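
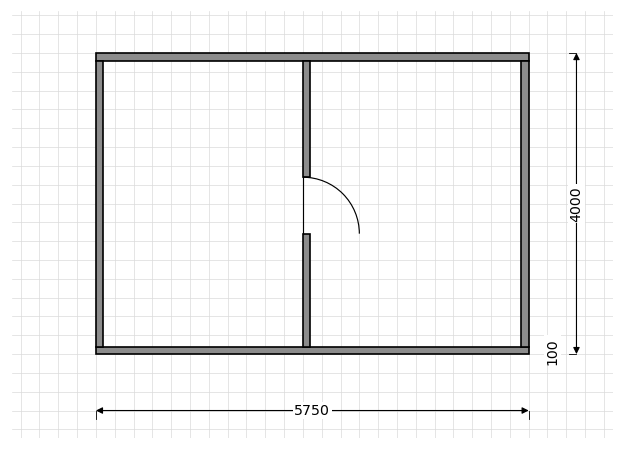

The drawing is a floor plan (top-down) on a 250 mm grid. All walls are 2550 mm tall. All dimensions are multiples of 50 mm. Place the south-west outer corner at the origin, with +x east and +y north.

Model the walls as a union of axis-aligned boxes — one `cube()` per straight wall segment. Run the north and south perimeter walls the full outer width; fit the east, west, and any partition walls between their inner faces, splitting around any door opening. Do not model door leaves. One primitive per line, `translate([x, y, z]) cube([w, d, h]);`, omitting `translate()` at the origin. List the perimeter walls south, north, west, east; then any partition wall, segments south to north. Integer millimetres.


cube([5750, 100, 2550]);
translate([0, 3900, 0]) cube([5750, 100, 2550]);
translate([0, 100, 0]) cube([100, 3800, 2550]);
translate([5650, 100, 0]) cube([100, 3800, 2550]);
translate([2750, 100, 0]) cube([100, 1500, 2550]);
translate([2750, 2350, 0]) cube([100, 1550, 2550]);


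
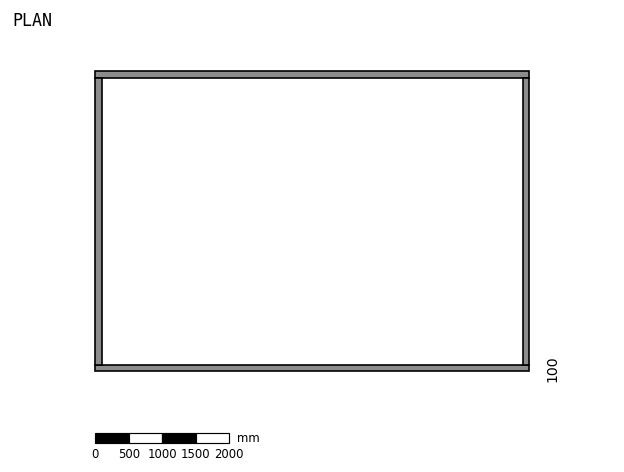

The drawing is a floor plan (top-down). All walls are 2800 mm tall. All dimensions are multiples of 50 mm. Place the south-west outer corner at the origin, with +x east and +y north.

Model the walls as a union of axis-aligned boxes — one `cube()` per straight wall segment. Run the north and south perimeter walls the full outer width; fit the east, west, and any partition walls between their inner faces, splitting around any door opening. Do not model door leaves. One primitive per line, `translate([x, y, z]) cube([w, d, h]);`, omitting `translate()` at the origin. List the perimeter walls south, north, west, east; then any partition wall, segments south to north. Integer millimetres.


cube([6500, 100, 2800]);
translate([0, 4400, 0]) cube([6500, 100, 2800]);
translate([0, 100, 0]) cube([100, 4300, 2800]);
translate([6400, 100, 0]) cube([100, 4300, 2800]);


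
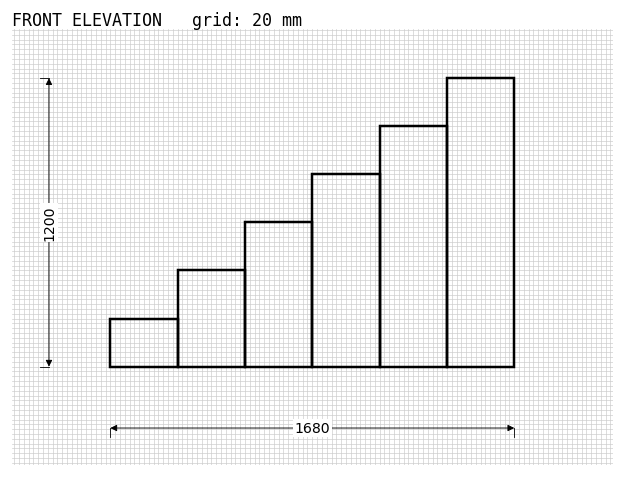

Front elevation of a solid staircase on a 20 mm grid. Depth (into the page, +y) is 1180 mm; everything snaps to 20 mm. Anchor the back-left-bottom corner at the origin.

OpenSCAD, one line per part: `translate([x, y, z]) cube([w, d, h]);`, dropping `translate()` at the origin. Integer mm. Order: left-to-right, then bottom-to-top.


cube([280, 1180, 200]);
translate([280, 0, 0]) cube([280, 1180, 400]);
translate([560, 0, 0]) cube([280, 1180, 600]);
translate([840, 0, 0]) cube([280, 1180, 800]);
translate([1120, 0, 0]) cube([280, 1180, 1000]);
translate([1400, 0, 0]) cube([280, 1180, 1200]);


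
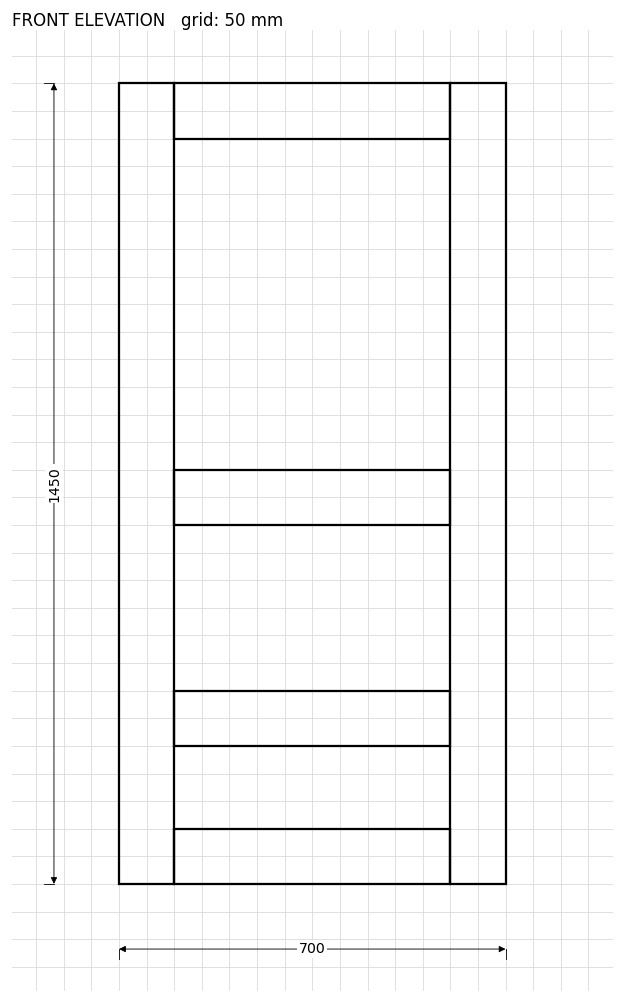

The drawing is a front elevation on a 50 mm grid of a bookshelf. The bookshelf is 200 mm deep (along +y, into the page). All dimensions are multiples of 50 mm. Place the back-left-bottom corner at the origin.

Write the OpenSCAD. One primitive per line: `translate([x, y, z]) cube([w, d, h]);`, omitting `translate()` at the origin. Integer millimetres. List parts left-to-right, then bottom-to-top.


cube([100, 200, 1450]);
translate([100, 0, 0]) cube([500, 200, 100]);
translate([100, 0, 250]) cube([500, 200, 100]);
translate([100, 0, 650]) cube([500, 200, 100]);
translate([100, 0, 1350]) cube([500, 200, 100]);
translate([600, 0, 0]) cube([100, 200, 1450]);


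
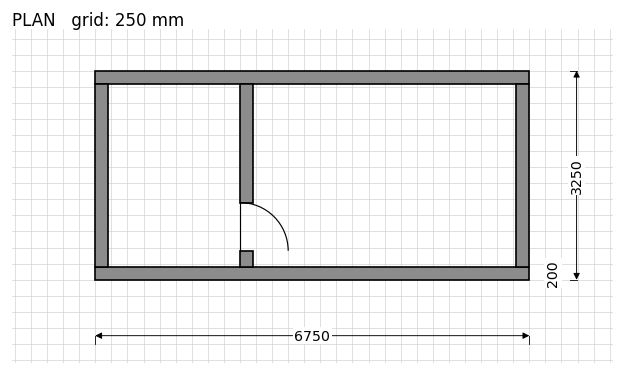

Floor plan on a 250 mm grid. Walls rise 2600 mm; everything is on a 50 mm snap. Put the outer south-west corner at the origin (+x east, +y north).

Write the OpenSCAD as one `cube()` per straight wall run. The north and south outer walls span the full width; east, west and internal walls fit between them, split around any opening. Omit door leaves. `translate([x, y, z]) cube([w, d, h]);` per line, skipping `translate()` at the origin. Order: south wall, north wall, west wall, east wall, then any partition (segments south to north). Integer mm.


cube([6750, 200, 2600]);
translate([0, 3050, 0]) cube([6750, 200, 2600]);
translate([0, 200, 0]) cube([200, 2850, 2600]);
translate([6550, 200, 0]) cube([200, 2850, 2600]);
translate([2250, 200, 0]) cube([200, 250, 2600]);
translate([2250, 1200, 0]) cube([200, 1850, 2600]);


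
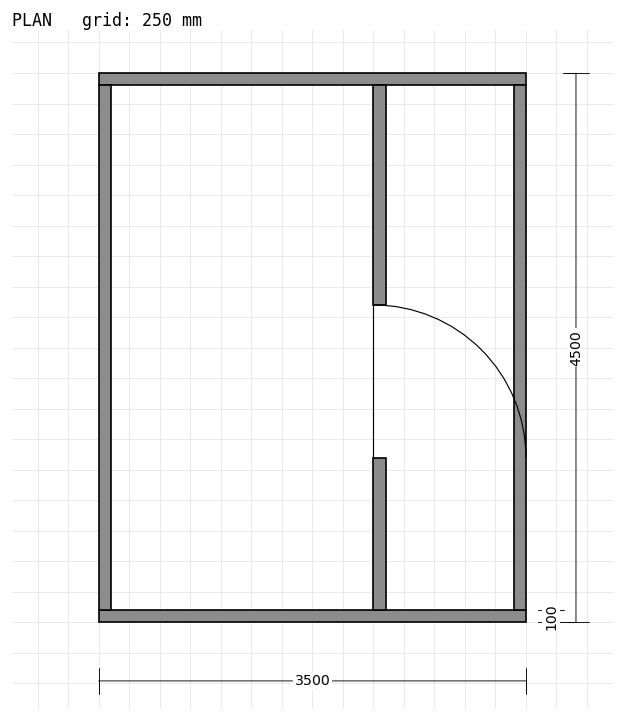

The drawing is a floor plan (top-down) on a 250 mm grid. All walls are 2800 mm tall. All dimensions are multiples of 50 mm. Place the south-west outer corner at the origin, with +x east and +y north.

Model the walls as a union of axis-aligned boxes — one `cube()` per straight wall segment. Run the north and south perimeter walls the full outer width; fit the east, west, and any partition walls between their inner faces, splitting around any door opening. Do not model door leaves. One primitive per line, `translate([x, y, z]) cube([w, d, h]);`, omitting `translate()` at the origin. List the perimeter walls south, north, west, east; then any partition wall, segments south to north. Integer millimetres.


cube([3500, 100, 2800]);
translate([0, 4400, 0]) cube([3500, 100, 2800]);
translate([0, 100, 0]) cube([100, 4300, 2800]);
translate([3400, 100, 0]) cube([100, 4300, 2800]);
translate([2250, 100, 0]) cube([100, 1250, 2800]);
translate([2250, 2600, 0]) cube([100, 1800, 2800]);


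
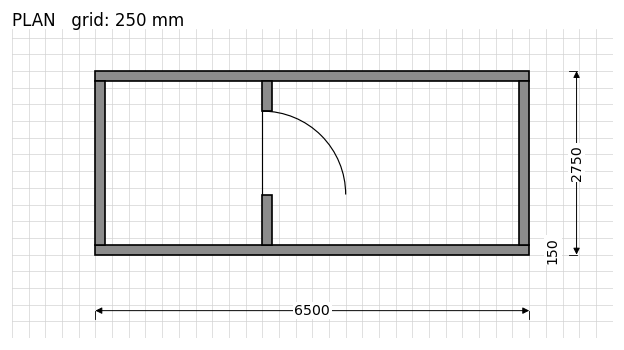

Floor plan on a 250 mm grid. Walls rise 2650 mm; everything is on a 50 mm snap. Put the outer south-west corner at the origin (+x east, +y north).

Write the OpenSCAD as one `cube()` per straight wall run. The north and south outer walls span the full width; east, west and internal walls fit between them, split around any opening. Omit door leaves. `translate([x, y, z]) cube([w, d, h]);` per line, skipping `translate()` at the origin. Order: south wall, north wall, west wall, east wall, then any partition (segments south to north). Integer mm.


cube([6500, 150, 2650]);
translate([0, 2600, 0]) cube([6500, 150, 2650]);
translate([0, 150, 0]) cube([150, 2450, 2650]);
translate([6350, 150, 0]) cube([150, 2450, 2650]);
translate([2500, 150, 0]) cube([150, 750, 2650]);
translate([2500, 2150, 0]) cube([150, 450, 2650]);


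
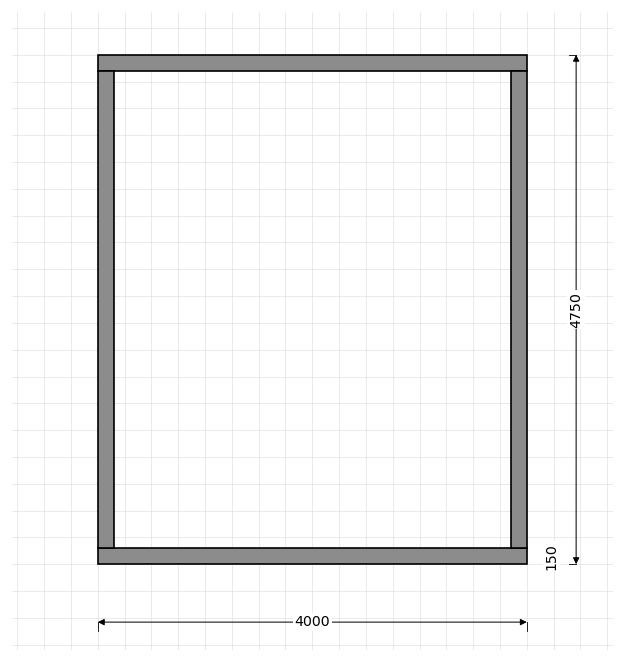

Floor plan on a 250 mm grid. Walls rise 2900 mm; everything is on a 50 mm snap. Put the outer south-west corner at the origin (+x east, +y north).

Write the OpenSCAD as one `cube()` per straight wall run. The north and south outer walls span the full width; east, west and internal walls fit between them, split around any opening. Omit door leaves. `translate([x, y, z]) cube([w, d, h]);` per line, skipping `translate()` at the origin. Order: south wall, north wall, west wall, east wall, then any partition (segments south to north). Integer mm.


cube([4000, 150, 2900]);
translate([0, 4600, 0]) cube([4000, 150, 2900]);
translate([0, 150, 0]) cube([150, 4450, 2900]);
translate([3850, 150, 0]) cube([150, 4450, 2900]);


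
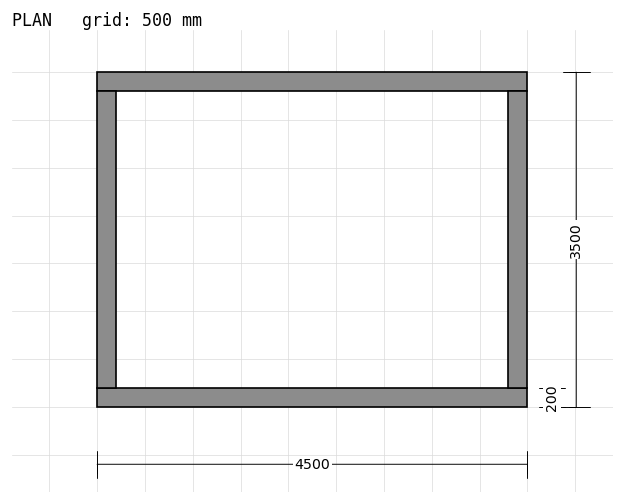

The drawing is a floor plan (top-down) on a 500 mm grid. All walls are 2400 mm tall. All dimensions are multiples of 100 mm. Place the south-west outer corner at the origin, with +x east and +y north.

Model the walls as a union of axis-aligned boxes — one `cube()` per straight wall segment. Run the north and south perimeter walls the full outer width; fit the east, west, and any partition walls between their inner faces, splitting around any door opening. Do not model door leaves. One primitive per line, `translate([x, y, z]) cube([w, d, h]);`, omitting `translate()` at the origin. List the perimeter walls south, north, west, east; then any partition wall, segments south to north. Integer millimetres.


cube([4500, 200, 2400]);
translate([0, 3300, 0]) cube([4500, 200, 2400]);
translate([0, 200, 0]) cube([200, 3100, 2400]);
translate([4300, 200, 0]) cube([200, 3100, 2400]);


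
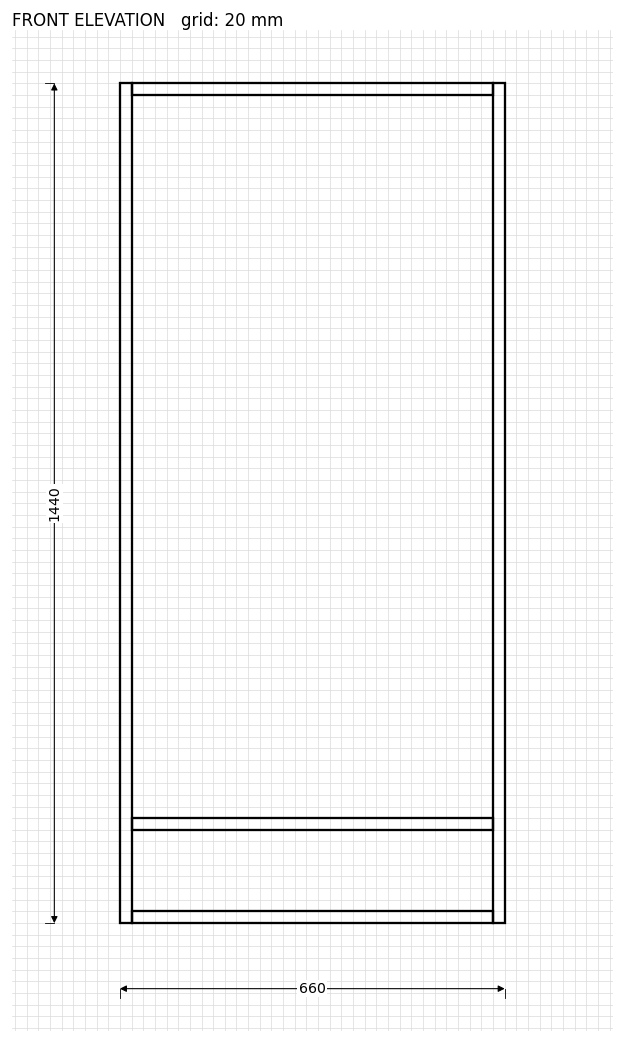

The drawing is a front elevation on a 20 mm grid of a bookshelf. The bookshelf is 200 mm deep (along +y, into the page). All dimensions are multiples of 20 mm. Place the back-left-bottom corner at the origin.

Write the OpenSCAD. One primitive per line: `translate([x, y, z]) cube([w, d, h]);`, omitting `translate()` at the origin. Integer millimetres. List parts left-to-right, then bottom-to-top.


cube([20, 200, 1440]);
translate([20, 0, 0]) cube([620, 200, 20]);
translate([20, 0, 160]) cube([620, 200, 20]);
translate([20, 0, 1420]) cube([620, 200, 20]);
translate([640, 0, 0]) cube([20, 200, 1440]);


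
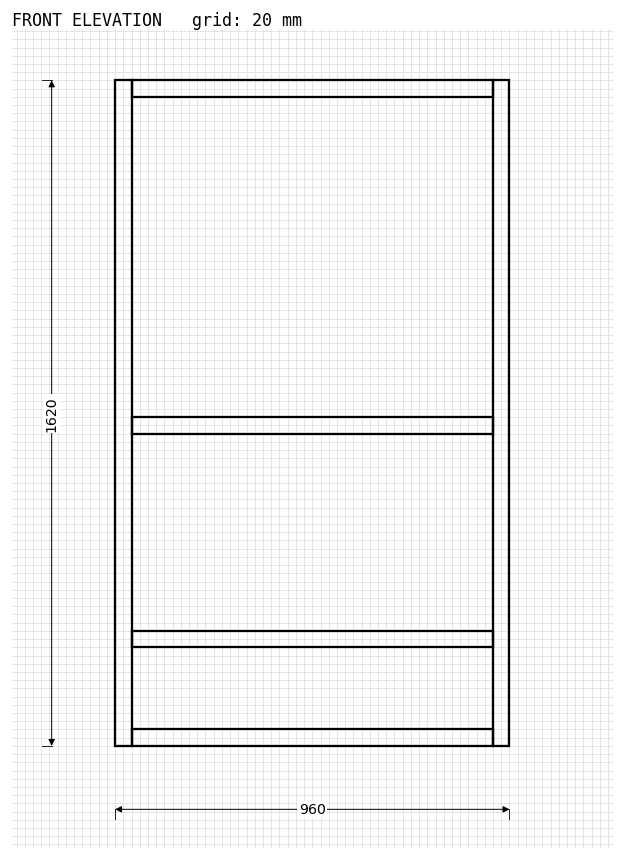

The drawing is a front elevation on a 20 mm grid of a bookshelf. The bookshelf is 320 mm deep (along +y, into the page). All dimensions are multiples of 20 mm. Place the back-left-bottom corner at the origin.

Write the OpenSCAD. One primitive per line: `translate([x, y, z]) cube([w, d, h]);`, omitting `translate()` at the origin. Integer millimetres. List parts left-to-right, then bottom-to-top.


cube([40, 320, 1620]);
translate([40, 0, 0]) cube([880, 320, 40]);
translate([40, 0, 240]) cube([880, 320, 40]);
translate([40, 0, 760]) cube([880, 320, 40]);
translate([40, 0, 1580]) cube([880, 320, 40]);
translate([920, 0, 0]) cube([40, 320, 1620]);


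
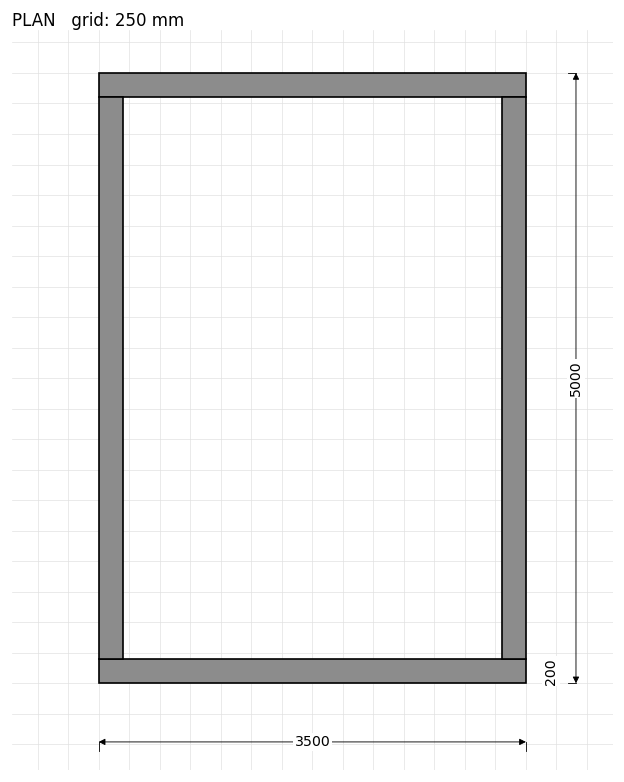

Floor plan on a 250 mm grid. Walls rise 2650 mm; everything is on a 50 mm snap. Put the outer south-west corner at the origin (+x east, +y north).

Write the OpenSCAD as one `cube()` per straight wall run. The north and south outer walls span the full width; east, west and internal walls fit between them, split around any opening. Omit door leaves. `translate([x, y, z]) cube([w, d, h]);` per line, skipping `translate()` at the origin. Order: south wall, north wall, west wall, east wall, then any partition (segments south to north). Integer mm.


cube([3500, 200, 2650]);
translate([0, 4800, 0]) cube([3500, 200, 2650]);
translate([0, 200, 0]) cube([200, 4600, 2650]);
translate([3300, 200, 0]) cube([200, 4600, 2650]);


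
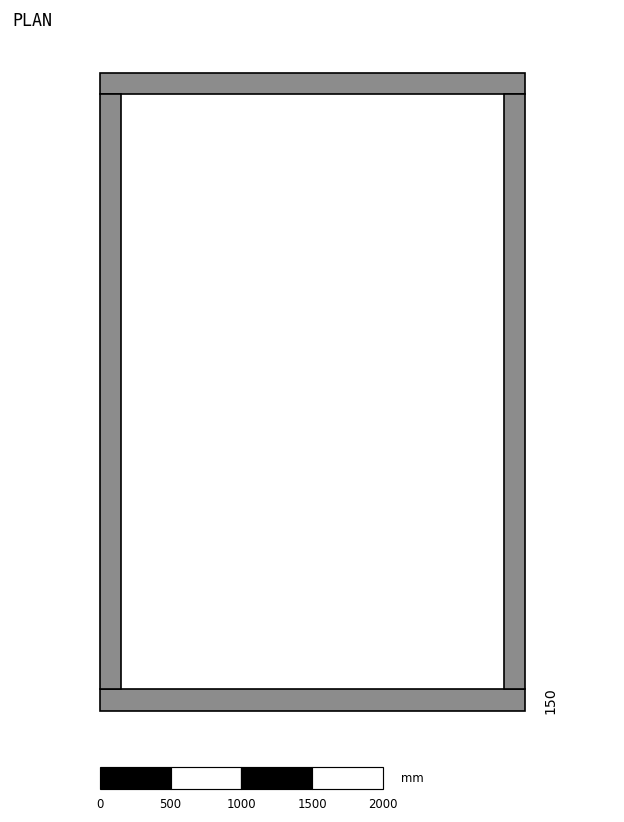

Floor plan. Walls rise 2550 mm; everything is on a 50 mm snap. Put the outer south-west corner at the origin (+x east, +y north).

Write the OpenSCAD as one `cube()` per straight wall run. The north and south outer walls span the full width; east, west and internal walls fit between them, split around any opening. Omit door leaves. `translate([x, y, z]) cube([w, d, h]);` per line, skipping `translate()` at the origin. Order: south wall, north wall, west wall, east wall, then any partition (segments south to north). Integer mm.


cube([3000, 150, 2550]);
translate([0, 4350, 0]) cube([3000, 150, 2550]);
translate([0, 150, 0]) cube([150, 4200, 2550]);
translate([2850, 150, 0]) cube([150, 4200, 2550]);


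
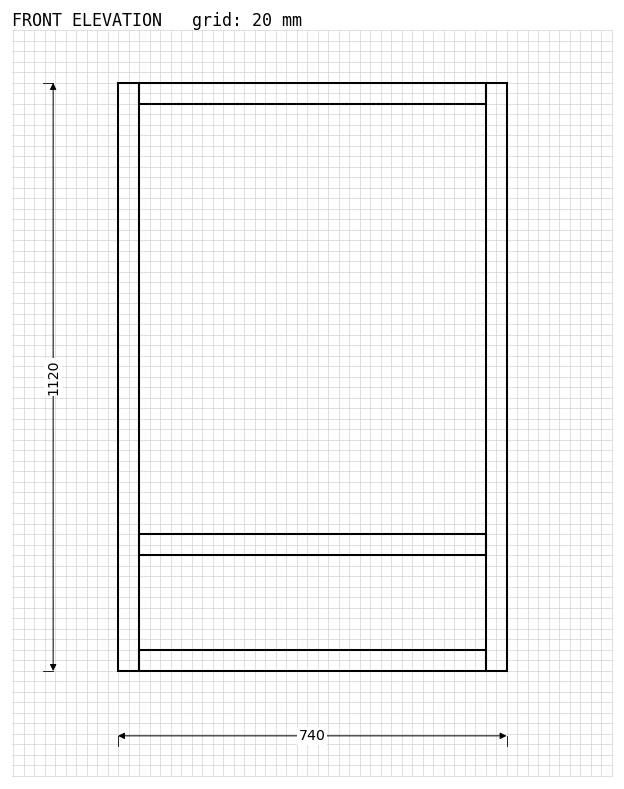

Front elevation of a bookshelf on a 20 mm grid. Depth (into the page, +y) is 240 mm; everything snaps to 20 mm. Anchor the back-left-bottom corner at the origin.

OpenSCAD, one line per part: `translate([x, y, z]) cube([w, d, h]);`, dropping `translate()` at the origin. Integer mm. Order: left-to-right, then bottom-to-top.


cube([40, 240, 1120]);
translate([40, 0, 0]) cube([660, 240, 40]);
translate([40, 0, 220]) cube([660, 240, 40]);
translate([40, 0, 1080]) cube([660, 240, 40]);
translate([700, 0, 0]) cube([40, 240, 1120]);


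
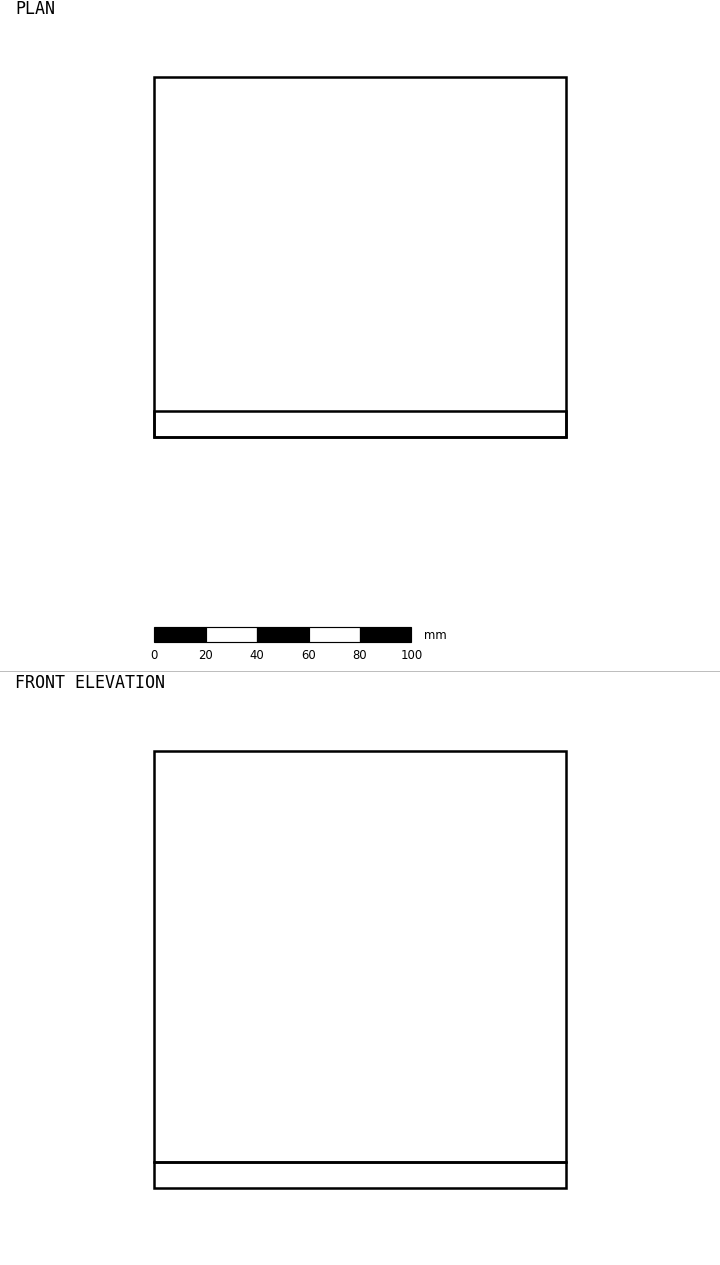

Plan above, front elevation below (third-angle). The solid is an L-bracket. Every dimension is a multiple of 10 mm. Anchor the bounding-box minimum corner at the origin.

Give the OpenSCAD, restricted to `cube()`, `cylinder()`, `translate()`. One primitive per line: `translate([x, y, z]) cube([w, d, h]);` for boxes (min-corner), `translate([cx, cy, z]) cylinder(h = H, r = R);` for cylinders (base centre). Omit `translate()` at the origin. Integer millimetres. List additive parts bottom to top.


cube([160, 140, 10]);
translate([0, 0, 10]) cube([160, 10, 160]);


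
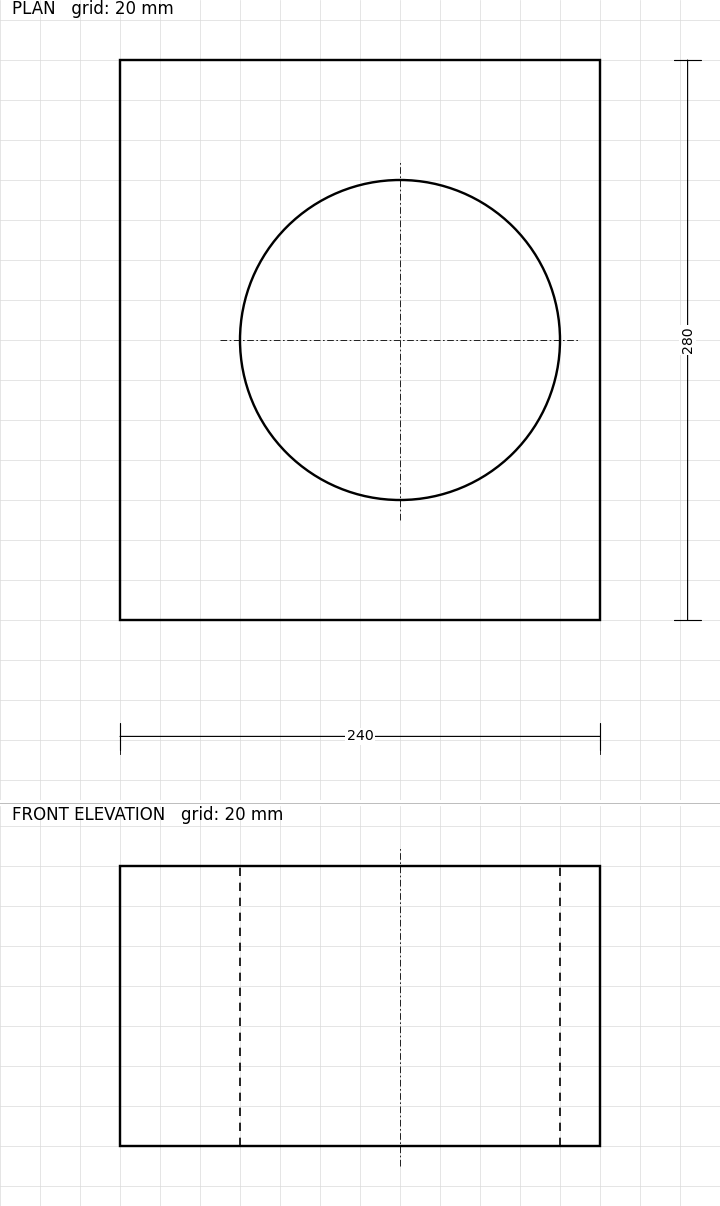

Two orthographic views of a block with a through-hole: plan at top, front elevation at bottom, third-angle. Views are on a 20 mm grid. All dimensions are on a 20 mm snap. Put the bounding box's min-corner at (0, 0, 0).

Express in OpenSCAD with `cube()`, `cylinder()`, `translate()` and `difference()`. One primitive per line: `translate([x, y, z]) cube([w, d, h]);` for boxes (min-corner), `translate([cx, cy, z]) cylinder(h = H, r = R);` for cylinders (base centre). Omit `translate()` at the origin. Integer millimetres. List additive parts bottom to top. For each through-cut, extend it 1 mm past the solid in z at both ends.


difference() {
  cube([240, 280, 140]);
  translate([140, 140, -1]) cylinder(h = 142, r = 80);
}


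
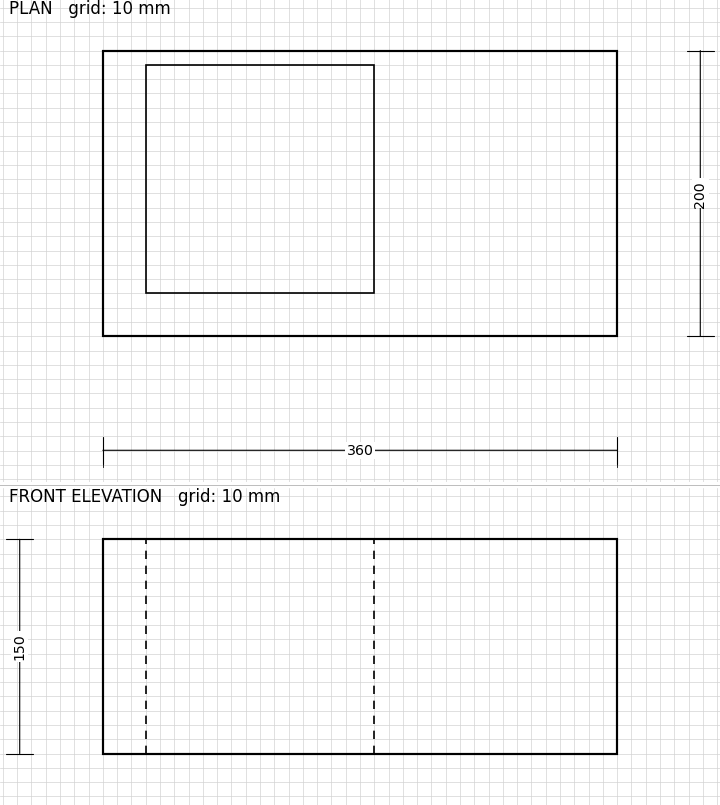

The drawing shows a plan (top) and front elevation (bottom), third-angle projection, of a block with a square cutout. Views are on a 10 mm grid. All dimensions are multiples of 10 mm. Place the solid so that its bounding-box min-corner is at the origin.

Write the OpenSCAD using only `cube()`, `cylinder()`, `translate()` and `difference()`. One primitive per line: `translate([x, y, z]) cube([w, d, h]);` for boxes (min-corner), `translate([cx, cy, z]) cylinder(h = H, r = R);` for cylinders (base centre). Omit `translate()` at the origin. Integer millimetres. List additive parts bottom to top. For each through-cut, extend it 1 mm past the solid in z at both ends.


difference() {
  cube([360, 200, 150]);
  translate([30, 30, -1]) cube([160, 160, 152]);
}


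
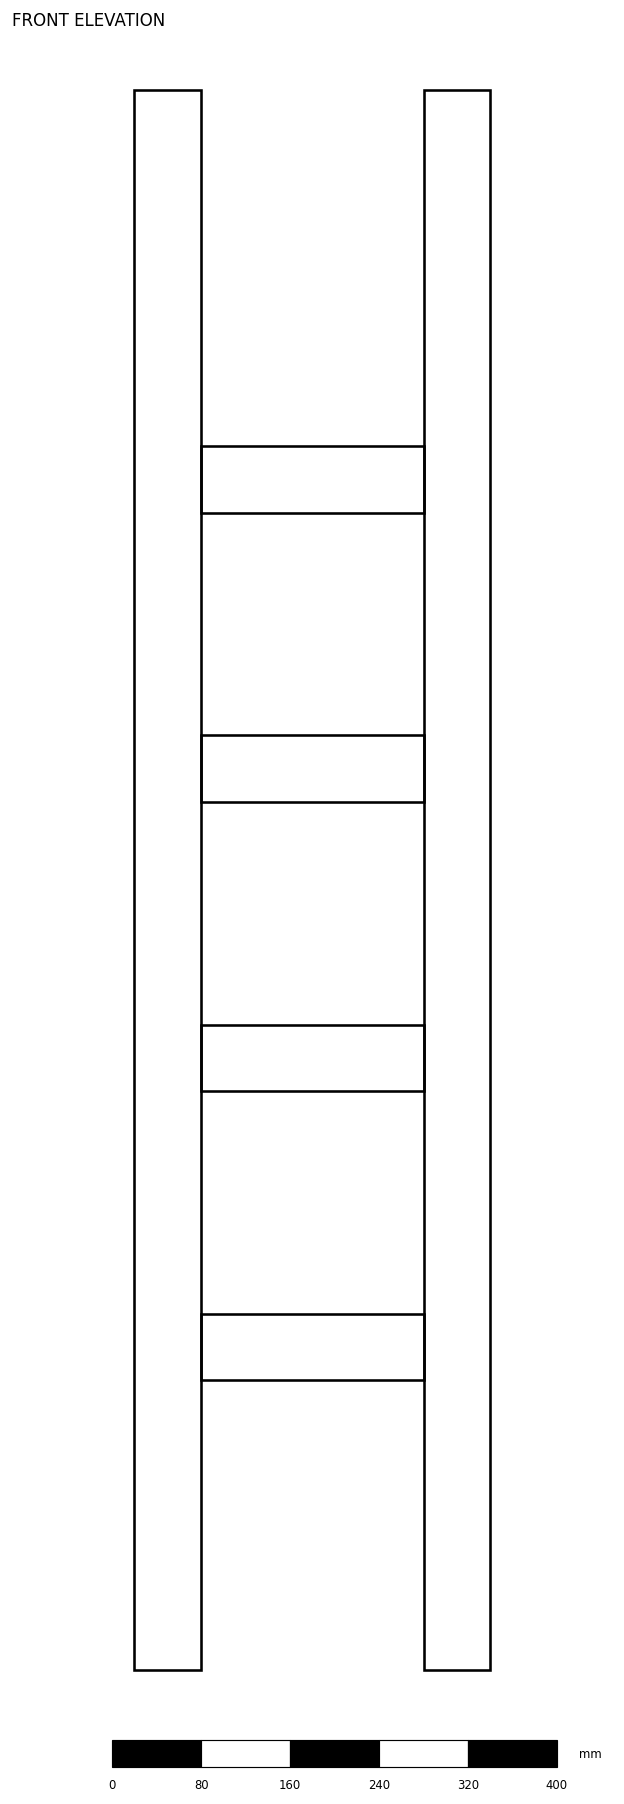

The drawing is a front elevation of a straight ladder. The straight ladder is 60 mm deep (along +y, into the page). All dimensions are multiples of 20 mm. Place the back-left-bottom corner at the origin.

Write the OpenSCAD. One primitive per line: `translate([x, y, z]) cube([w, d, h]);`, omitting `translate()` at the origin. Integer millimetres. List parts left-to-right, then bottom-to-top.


cube([60, 60, 1420]);
translate([60, 0, 260]) cube([200, 60, 60]);
translate([60, 0, 520]) cube([200, 60, 60]);
translate([60, 0, 780]) cube([200, 60, 60]);
translate([60, 0, 1040]) cube([200, 60, 60]);
translate([260, 0, 0]) cube([60, 60, 1420]);


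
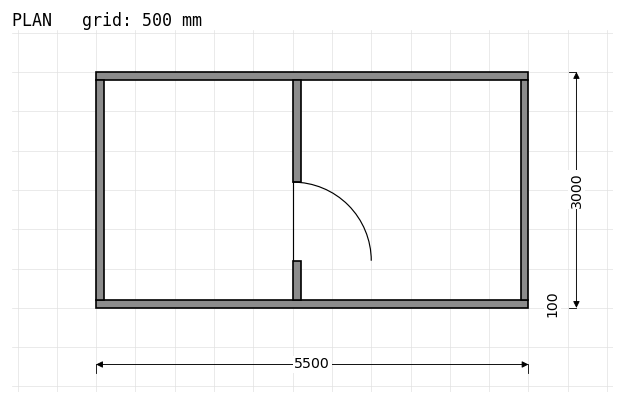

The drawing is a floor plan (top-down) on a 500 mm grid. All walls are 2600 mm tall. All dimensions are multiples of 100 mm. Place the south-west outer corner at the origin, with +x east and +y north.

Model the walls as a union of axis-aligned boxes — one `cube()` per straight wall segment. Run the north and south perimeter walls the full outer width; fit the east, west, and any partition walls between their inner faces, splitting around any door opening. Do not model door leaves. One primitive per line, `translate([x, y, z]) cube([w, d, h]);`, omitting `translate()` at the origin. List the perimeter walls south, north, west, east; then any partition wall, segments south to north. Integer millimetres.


cube([5500, 100, 2600]);
translate([0, 2900, 0]) cube([5500, 100, 2600]);
translate([0, 100, 0]) cube([100, 2800, 2600]);
translate([5400, 100, 0]) cube([100, 2800, 2600]);
translate([2500, 100, 0]) cube([100, 500, 2600]);
translate([2500, 1600, 0]) cube([100, 1300, 2600]);


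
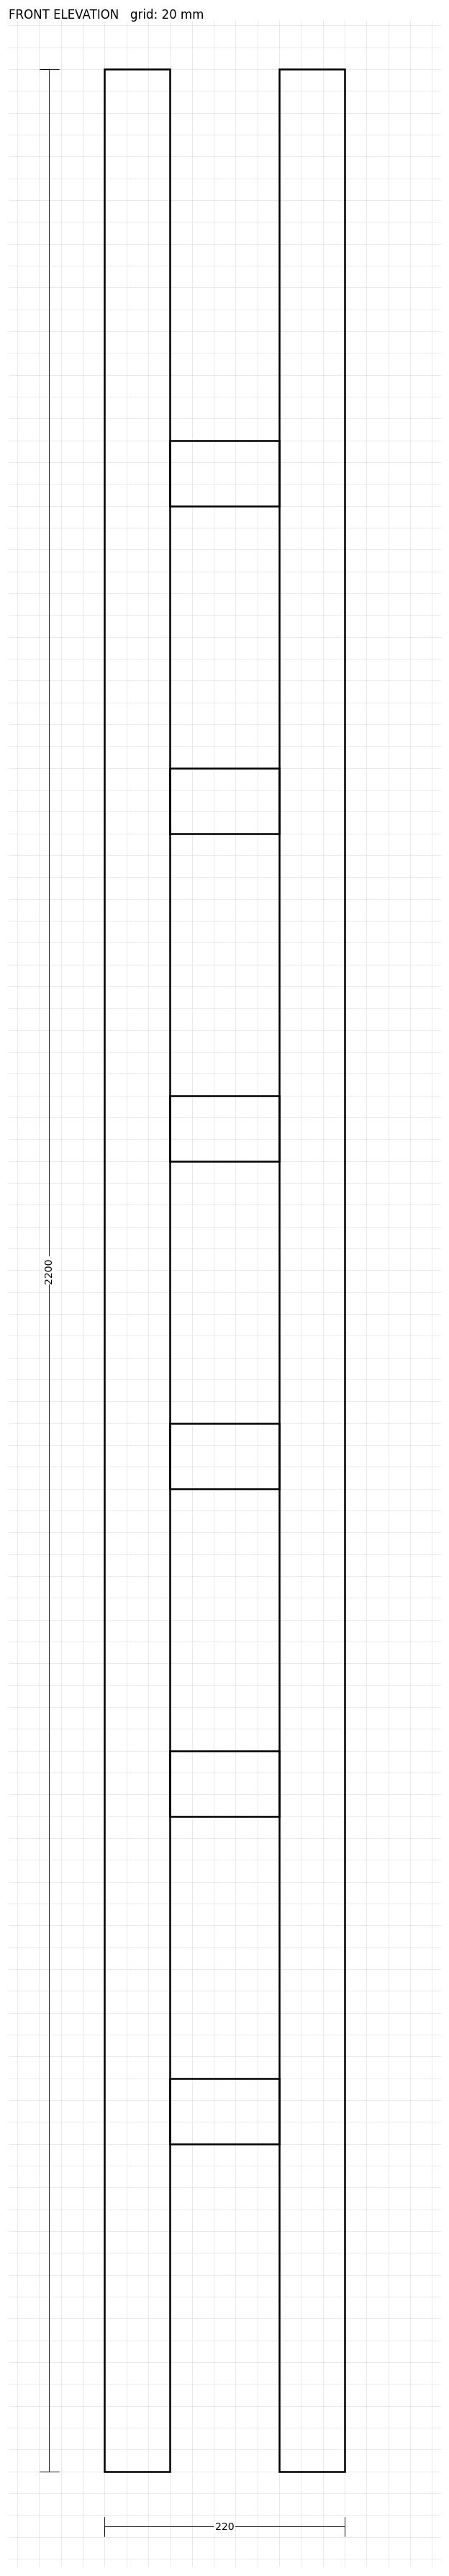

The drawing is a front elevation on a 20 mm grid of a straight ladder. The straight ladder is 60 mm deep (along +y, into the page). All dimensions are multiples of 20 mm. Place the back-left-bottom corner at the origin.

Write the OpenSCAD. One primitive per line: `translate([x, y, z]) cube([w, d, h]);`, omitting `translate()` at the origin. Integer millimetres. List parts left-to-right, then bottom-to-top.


cube([60, 60, 2200]);
translate([60, 0, 300]) cube([100, 60, 60]);
translate([60, 0, 600]) cube([100, 60, 60]);
translate([60, 0, 900]) cube([100, 60, 60]);
translate([60, 0, 1200]) cube([100, 60, 60]);
translate([60, 0, 1500]) cube([100, 60, 60]);
translate([60, 0, 1800]) cube([100, 60, 60]);
translate([160, 0, 0]) cube([60, 60, 2200]);


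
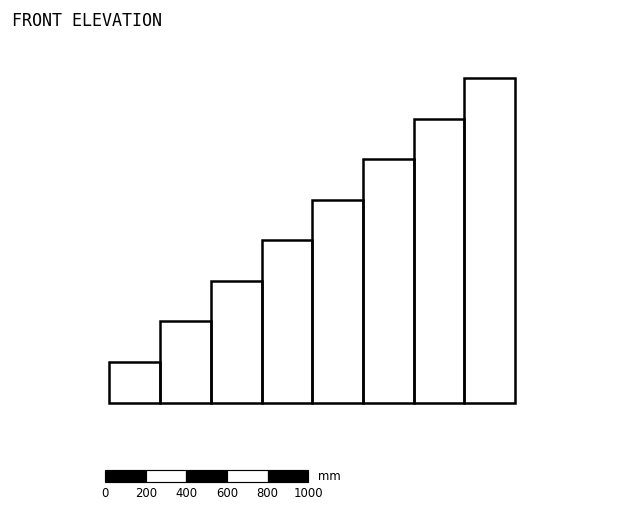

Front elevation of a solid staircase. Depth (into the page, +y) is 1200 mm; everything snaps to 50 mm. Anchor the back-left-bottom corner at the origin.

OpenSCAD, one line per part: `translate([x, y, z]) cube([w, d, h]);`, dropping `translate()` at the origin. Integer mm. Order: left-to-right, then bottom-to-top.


cube([250, 1200, 200]);
translate([250, 0, 0]) cube([250, 1200, 400]);
translate([500, 0, 0]) cube([250, 1200, 600]);
translate([750, 0, 0]) cube([250, 1200, 800]);
translate([1000, 0, 0]) cube([250, 1200, 1000]);
translate([1250, 0, 0]) cube([250, 1200, 1200]);
translate([1500, 0, 0]) cube([250, 1200, 1400]);
translate([1750, 0, 0]) cube([250, 1200, 1600]);


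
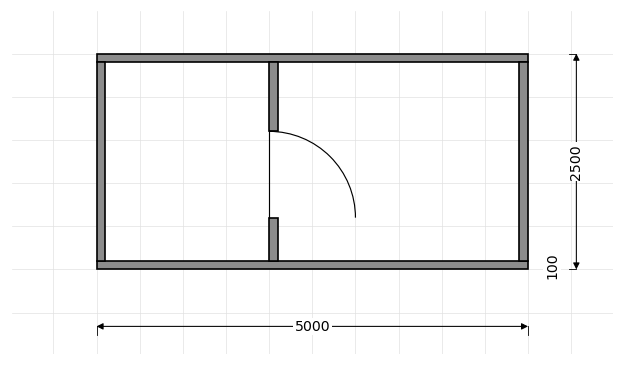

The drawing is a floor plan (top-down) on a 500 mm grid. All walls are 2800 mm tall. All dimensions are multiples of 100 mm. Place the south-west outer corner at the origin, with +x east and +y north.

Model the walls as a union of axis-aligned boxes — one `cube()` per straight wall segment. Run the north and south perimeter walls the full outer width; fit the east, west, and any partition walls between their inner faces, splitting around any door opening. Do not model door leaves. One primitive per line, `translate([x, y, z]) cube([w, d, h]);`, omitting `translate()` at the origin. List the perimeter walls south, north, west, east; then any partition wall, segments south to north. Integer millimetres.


cube([5000, 100, 2800]);
translate([0, 2400, 0]) cube([5000, 100, 2800]);
translate([0, 100, 0]) cube([100, 2300, 2800]);
translate([4900, 100, 0]) cube([100, 2300, 2800]);
translate([2000, 100, 0]) cube([100, 500, 2800]);
translate([2000, 1600, 0]) cube([100, 800, 2800]);


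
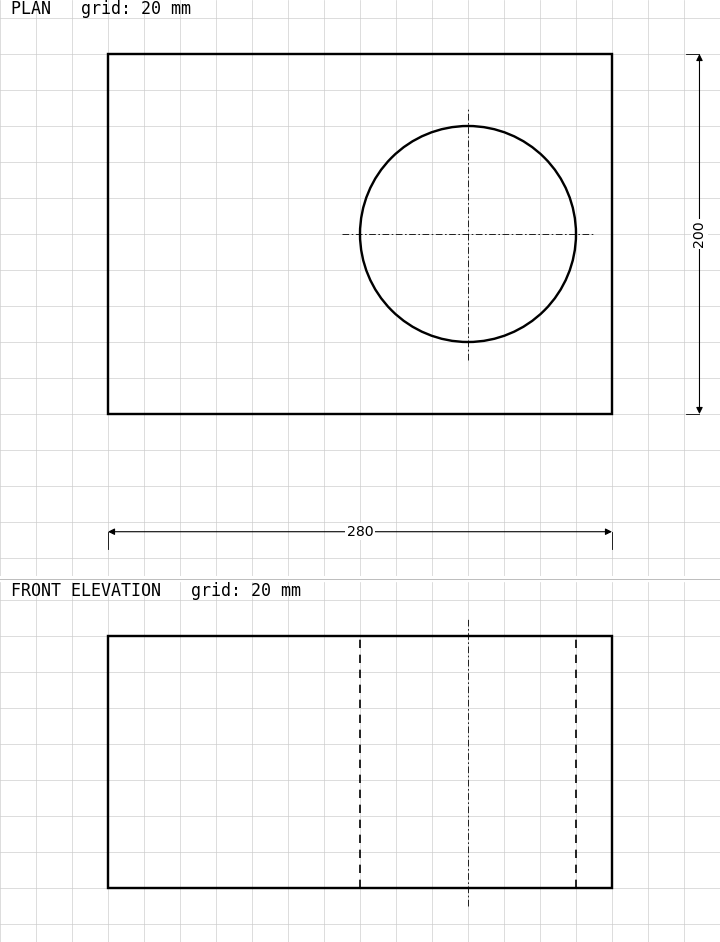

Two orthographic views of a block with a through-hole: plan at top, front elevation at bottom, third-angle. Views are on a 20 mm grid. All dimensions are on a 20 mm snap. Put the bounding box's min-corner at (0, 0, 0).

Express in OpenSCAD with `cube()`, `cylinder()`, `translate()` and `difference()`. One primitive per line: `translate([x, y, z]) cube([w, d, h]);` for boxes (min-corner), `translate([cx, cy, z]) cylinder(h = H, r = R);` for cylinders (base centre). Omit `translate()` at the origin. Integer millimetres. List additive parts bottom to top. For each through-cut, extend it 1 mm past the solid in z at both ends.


difference() {
  cube([280, 200, 140]);
  translate([200, 100, -1]) cylinder(h = 142, r = 60);
}


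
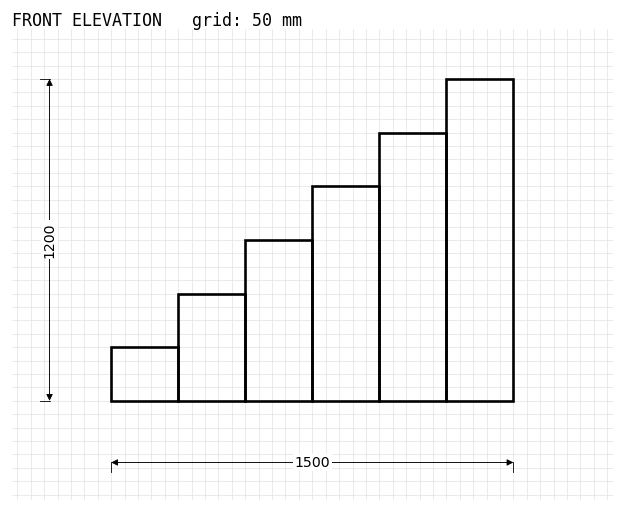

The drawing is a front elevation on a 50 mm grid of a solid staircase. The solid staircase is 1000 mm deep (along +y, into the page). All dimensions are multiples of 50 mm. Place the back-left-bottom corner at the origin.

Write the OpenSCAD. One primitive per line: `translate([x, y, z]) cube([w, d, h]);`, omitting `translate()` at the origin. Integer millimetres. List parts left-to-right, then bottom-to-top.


cube([250, 1000, 200]);
translate([250, 0, 0]) cube([250, 1000, 400]);
translate([500, 0, 0]) cube([250, 1000, 600]);
translate([750, 0, 0]) cube([250, 1000, 800]);
translate([1000, 0, 0]) cube([250, 1000, 1000]);
translate([1250, 0, 0]) cube([250, 1000, 1200]);


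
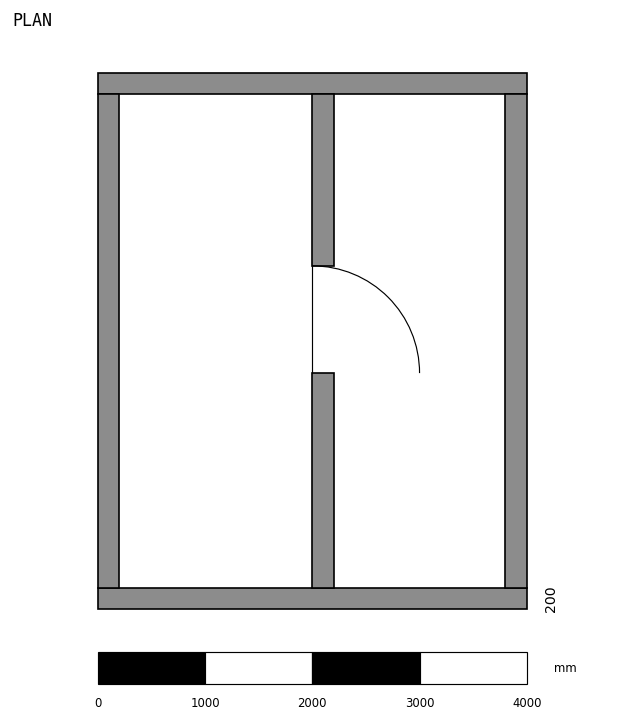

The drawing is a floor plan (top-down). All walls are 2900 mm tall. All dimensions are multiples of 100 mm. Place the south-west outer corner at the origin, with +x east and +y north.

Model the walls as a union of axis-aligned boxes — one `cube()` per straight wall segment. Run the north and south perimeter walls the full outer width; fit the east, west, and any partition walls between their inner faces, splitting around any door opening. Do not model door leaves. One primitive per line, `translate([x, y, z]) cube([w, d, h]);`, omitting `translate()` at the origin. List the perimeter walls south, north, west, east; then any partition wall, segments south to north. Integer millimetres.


cube([4000, 200, 2900]);
translate([0, 4800, 0]) cube([4000, 200, 2900]);
translate([0, 200, 0]) cube([200, 4600, 2900]);
translate([3800, 200, 0]) cube([200, 4600, 2900]);
translate([2000, 200, 0]) cube([200, 2000, 2900]);
translate([2000, 3200, 0]) cube([200, 1600, 2900]);


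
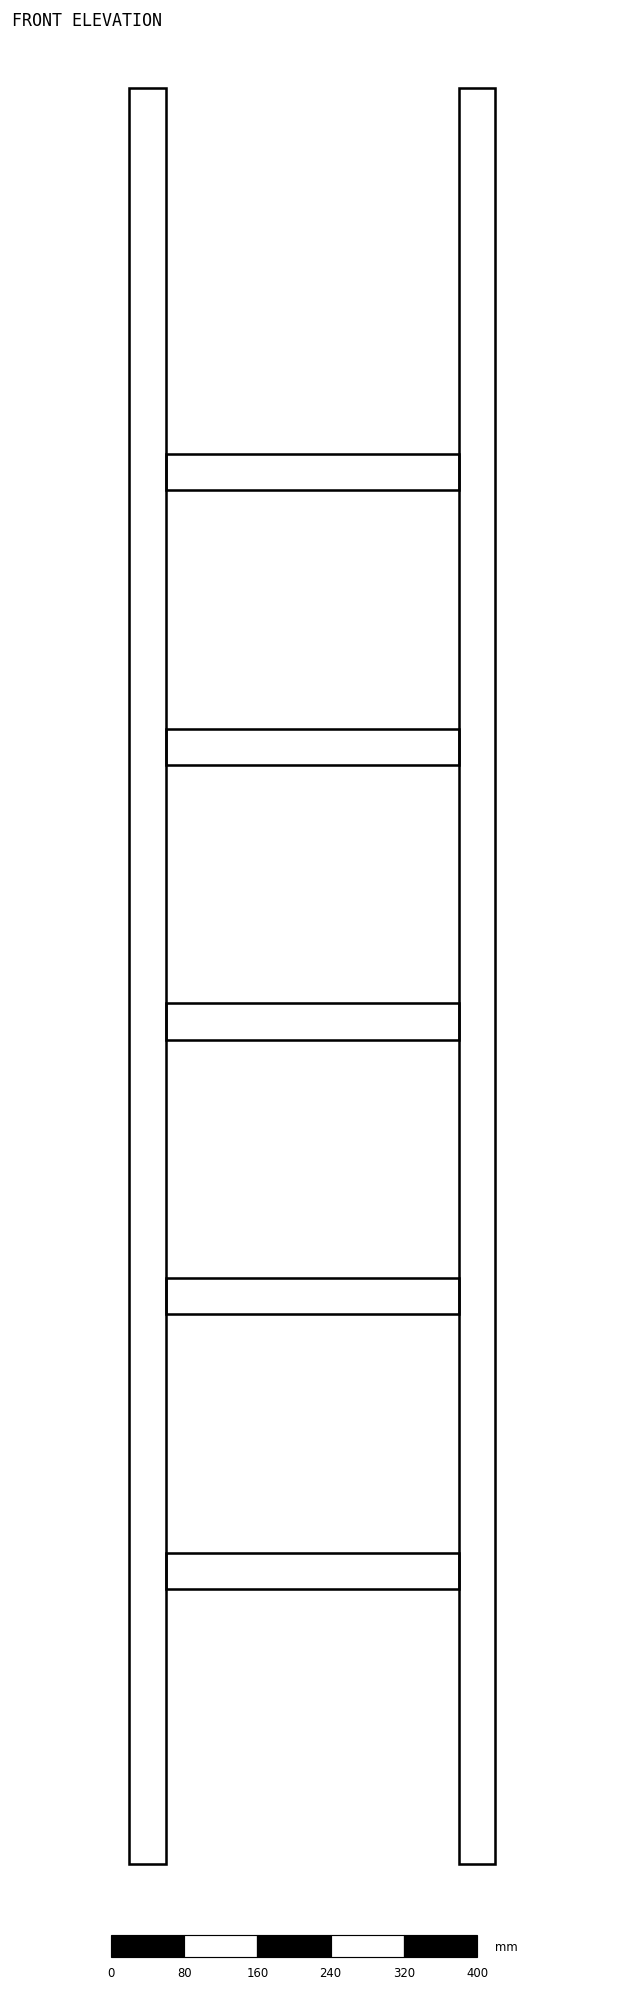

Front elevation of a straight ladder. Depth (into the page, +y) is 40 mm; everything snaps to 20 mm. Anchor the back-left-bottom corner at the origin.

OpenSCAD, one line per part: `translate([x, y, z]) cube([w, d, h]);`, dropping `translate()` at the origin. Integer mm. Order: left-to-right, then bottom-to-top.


cube([40, 40, 1940]);
translate([40, 0, 300]) cube([320, 40, 40]);
translate([40, 0, 600]) cube([320, 40, 40]);
translate([40, 0, 900]) cube([320, 40, 40]);
translate([40, 0, 1200]) cube([320, 40, 40]);
translate([40, 0, 1500]) cube([320, 40, 40]);
translate([360, 0, 0]) cube([40, 40, 1940]);


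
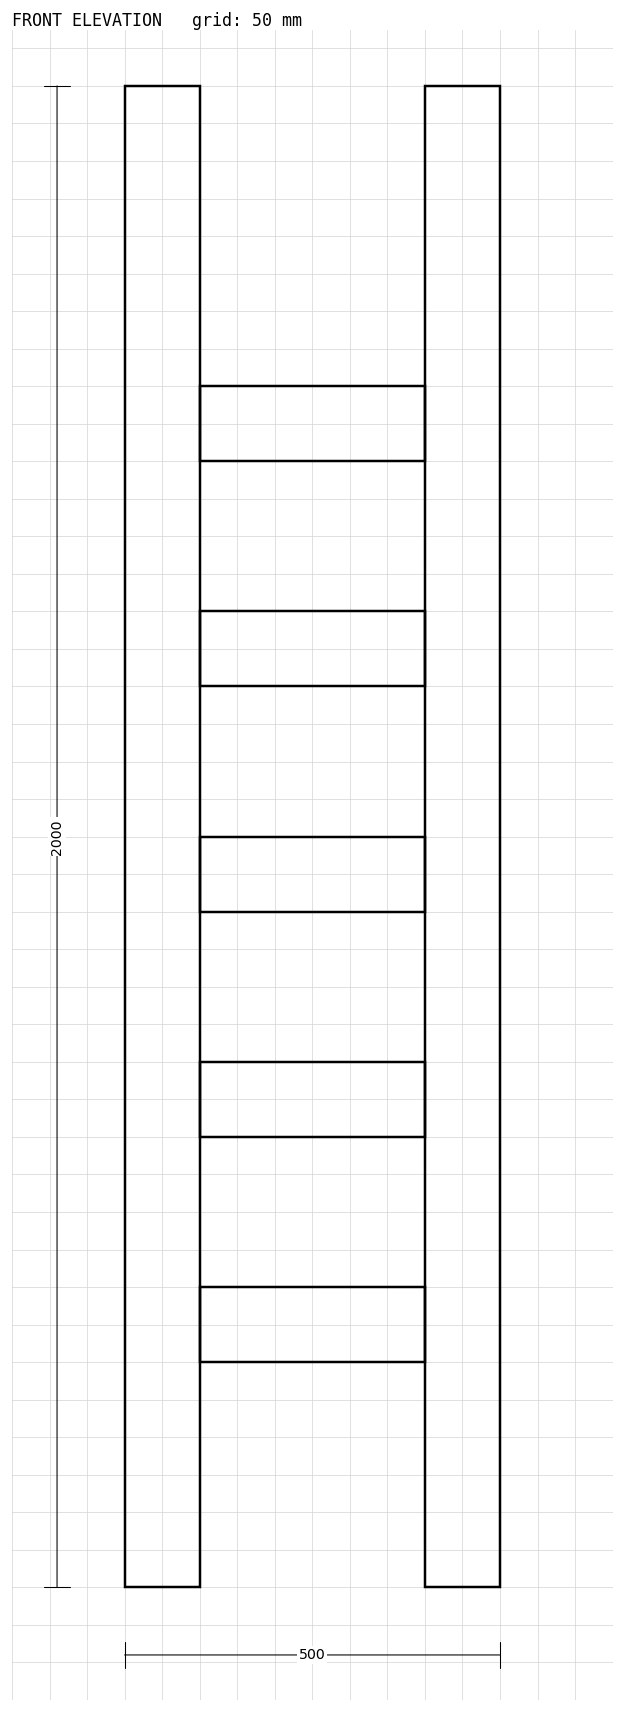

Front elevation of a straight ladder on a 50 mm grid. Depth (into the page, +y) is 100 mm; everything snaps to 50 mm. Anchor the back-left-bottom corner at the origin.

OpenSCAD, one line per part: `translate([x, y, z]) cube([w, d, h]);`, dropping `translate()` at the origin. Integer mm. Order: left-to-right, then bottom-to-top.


cube([100, 100, 2000]);
translate([100, 0, 300]) cube([300, 100, 100]);
translate([100, 0, 600]) cube([300, 100, 100]);
translate([100, 0, 900]) cube([300, 100, 100]);
translate([100, 0, 1200]) cube([300, 100, 100]);
translate([100, 0, 1500]) cube([300, 100, 100]);
translate([400, 0, 0]) cube([100, 100, 2000]);


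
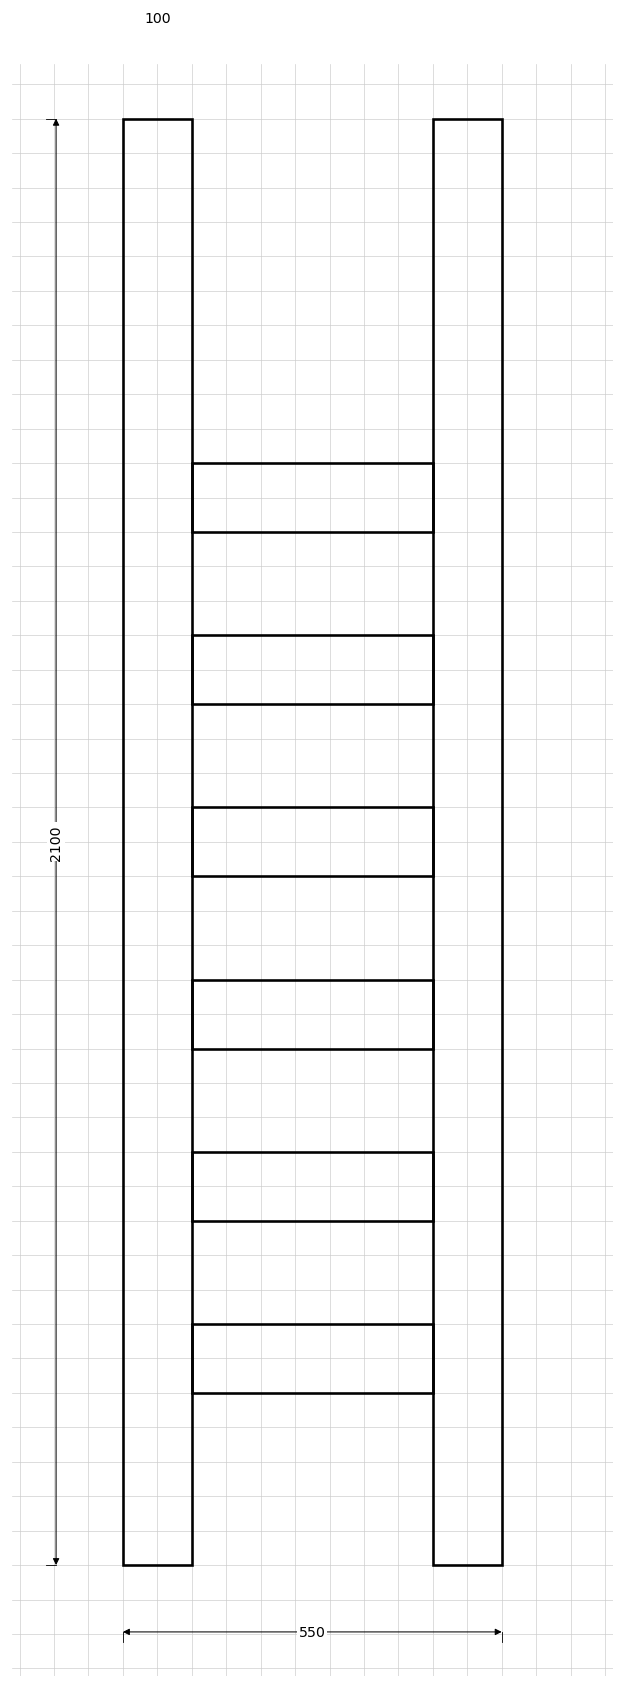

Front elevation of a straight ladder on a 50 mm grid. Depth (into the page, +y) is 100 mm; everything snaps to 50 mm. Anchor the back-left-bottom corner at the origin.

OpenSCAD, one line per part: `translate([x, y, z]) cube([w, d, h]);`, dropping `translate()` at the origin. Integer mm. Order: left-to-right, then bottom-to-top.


cube([100, 100, 2100]);
translate([100, 0, 250]) cube([350, 100, 100]);
translate([100, 0, 500]) cube([350, 100, 100]);
translate([100, 0, 750]) cube([350, 100, 100]);
translate([100, 0, 1000]) cube([350, 100, 100]);
translate([100, 0, 1250]) cube([350, 100, 100]);
translate([100, 0, 1500]) cube([350, 100, 100]);
translate([450, 0, 0]) cube([100, 100, 2100]);


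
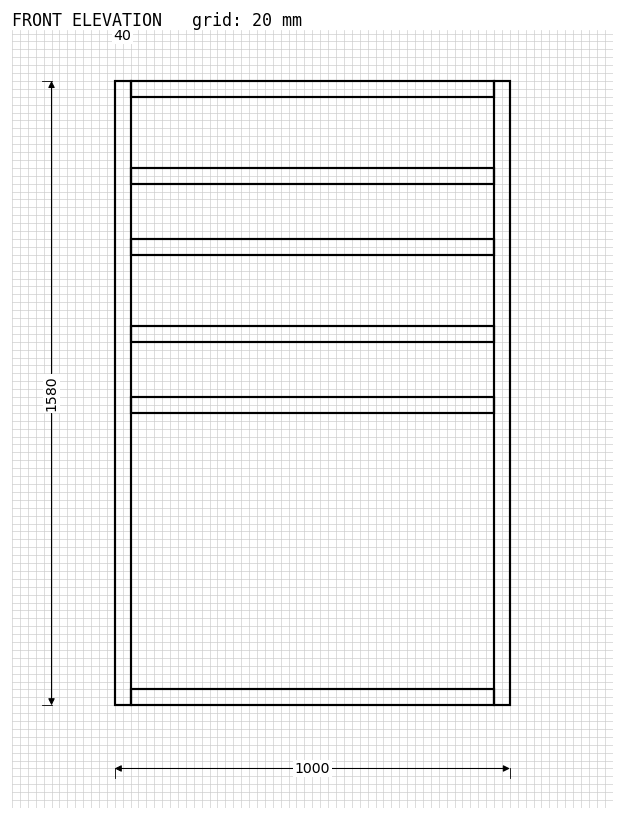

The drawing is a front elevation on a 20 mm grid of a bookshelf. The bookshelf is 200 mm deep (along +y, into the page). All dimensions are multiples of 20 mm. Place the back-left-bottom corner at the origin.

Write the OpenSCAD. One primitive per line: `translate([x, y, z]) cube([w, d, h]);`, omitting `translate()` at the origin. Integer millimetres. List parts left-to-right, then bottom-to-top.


cube([40, 200, 1580]);
translate([40, 0, 0]) cube([920, 200, 40]);
translate([40, 0, 740]) cube([920, 200, 40]);
translate([40, 0, 920]) cube([920, 200, 40]);
translate([40, 0, 1140]) cube([920, 200, 40]);
translate([40, 0, 1320]) cube([920, 200, 40]);
translate([40, 0, 1540]) cube([920, 200, 40]);
translate([960, 0, 0]) cube([40, 200, 1580]);


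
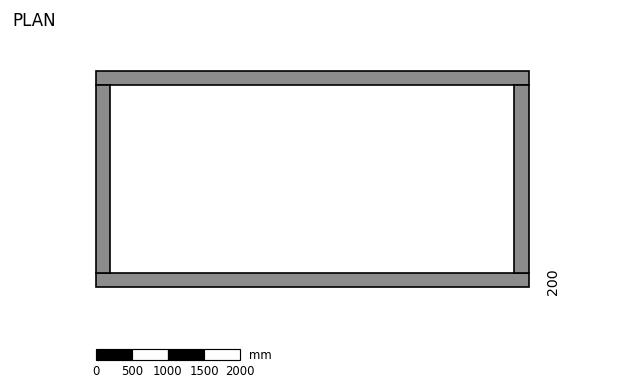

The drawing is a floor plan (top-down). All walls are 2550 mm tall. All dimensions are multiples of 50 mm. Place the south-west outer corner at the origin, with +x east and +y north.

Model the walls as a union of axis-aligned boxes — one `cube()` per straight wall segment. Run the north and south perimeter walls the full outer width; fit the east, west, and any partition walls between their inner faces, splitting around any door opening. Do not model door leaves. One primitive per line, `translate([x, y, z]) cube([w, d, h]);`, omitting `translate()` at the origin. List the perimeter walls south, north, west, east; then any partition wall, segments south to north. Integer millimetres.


cube([6000, 200, 2550]);
translate([0, 2800, 0]) cube([6000, 200, 2550]);
translate([0, 200, 0]) cube([200, 2600, 2550]);
translate([5800, 200, 0]) cube([200, 2600, 2550]);


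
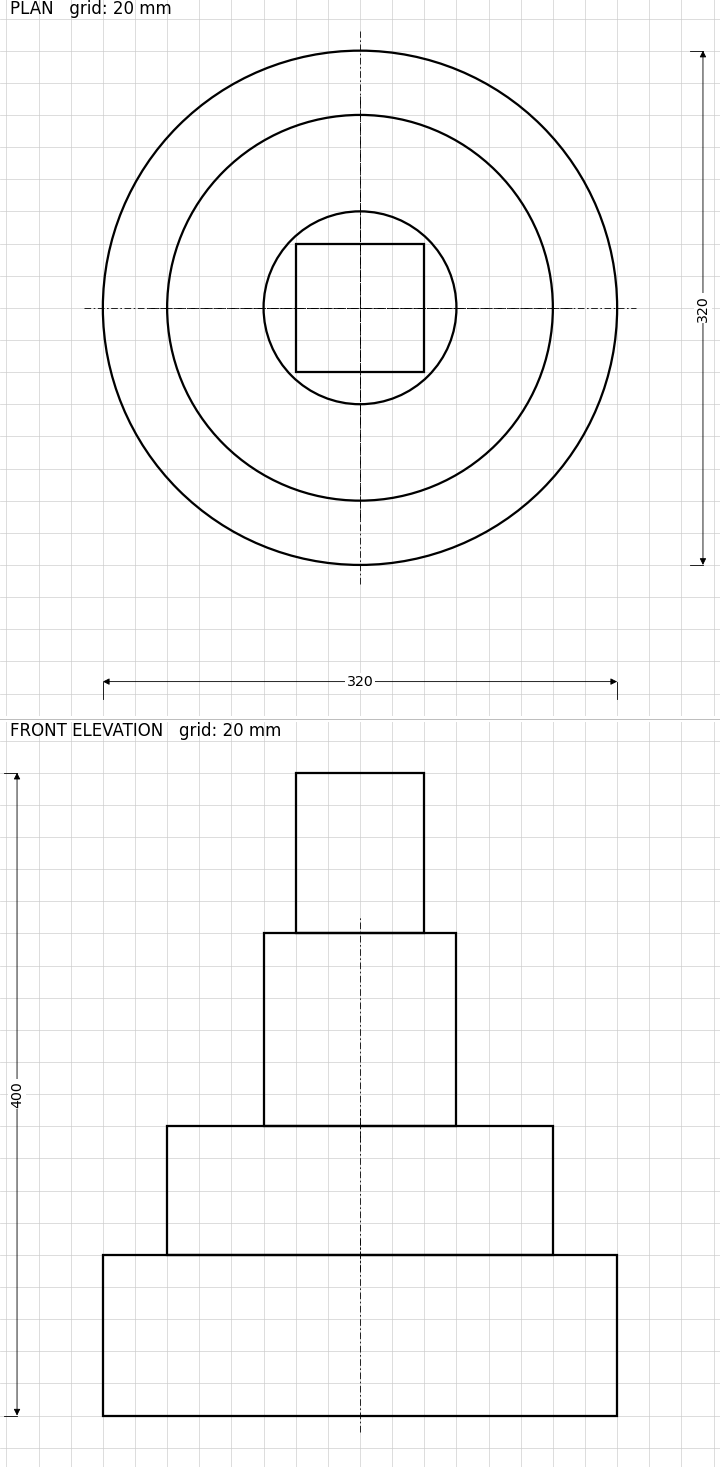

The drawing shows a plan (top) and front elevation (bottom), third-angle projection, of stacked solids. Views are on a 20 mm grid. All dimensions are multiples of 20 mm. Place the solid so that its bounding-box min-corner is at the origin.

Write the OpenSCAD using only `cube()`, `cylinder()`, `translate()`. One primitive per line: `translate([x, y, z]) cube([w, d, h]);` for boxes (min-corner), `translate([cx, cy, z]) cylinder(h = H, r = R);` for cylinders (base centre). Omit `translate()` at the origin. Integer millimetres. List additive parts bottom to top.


translate([160, 160, 0]) cylinder(h = 100, r = 160);
translate([160, 160, 100]) cylinder(h = 80, r = 120);
translate([160, 160, 180]) cylinder(h = 120, r = 60);
translate([120, 120, 300]) cube([80, 80, 100]);


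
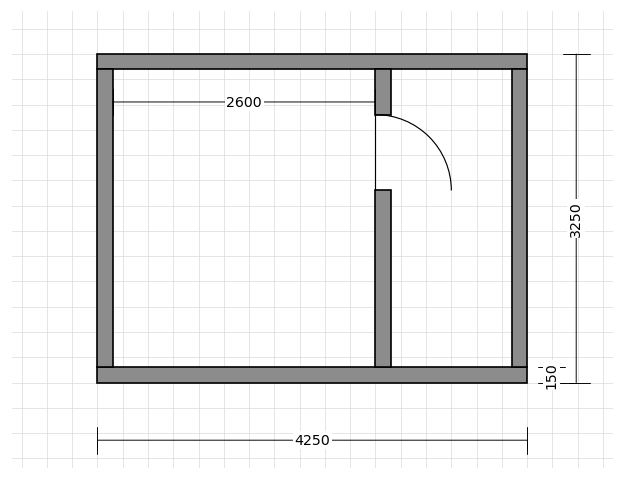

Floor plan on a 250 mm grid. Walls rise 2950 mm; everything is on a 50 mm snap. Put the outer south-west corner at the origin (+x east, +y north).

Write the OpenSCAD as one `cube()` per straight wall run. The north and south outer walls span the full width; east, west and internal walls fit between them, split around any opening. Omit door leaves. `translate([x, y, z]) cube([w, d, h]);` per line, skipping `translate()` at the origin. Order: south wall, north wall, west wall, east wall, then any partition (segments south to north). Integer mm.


cube([4250, 150, 2950]);
translate([0, 3100, 0]) cube([4250, 150, 2950]);
translate([0, 150, 0]) cube([150, 2950, 2950]);
translate([4100, 150, 0]) cube([150, 2950, 2950]);
translate([2750, 150, 0]) cube([150, 1750, 2950]);
translate([2750, 2650, 0]) cube([150, 450, 2950]);


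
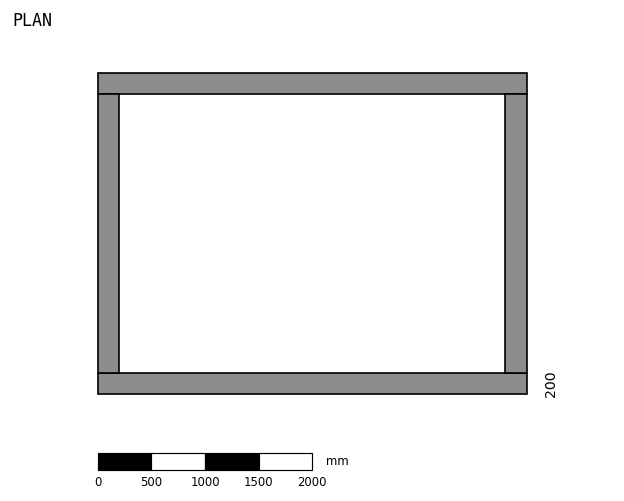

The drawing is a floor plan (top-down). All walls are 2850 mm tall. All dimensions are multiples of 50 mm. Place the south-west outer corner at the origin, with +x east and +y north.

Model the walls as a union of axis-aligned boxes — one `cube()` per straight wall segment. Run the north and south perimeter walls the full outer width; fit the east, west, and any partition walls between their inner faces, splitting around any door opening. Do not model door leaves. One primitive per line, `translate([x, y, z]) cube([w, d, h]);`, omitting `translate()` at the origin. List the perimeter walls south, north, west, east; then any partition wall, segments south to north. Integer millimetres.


cube([4000, 200, 2850]);
translate([0, 2800, 0]) cube([4000, 200, 2850]);
translate([0, 200, 0]) cube([200, 2600, 2850]);
translate([3800, 200, 0]) cube([200, 2600, 2850]);


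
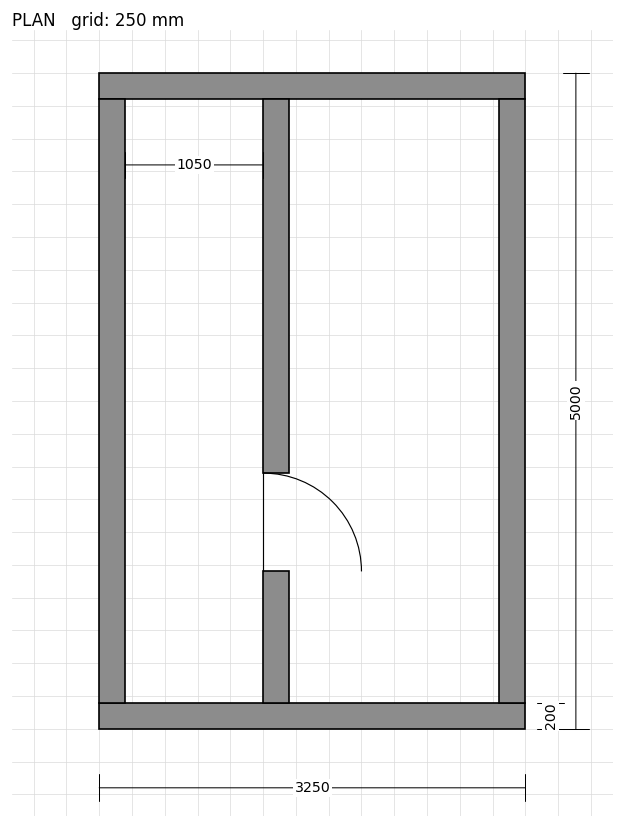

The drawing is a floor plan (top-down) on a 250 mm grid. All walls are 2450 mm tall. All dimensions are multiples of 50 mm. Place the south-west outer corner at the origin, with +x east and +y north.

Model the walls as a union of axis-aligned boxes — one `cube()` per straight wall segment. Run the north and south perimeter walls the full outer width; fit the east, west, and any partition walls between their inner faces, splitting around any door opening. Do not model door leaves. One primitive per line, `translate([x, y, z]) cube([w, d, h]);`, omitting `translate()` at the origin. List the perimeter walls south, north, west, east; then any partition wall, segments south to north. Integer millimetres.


cube([3250, 200, 2450]);
translate([0, 4800, 0]) cube([3250, 200, 2450]);
translate([0, 200, 0]) cube([200, 4600, 2450]);
translate([3050, 200, 0]) cube([200, 4600, 2450]);
translate([1250, 200, 0]) cube([200, 1000, 2450]);
translate([1250, 1950, 0]) cube([200, 2850, 2450]);


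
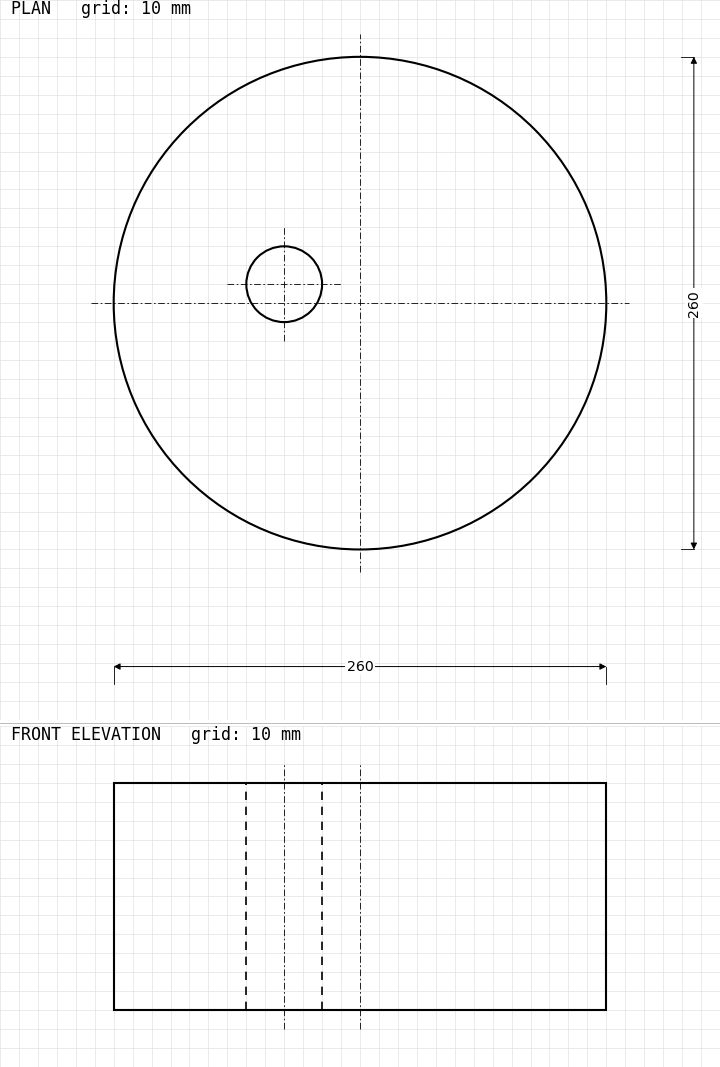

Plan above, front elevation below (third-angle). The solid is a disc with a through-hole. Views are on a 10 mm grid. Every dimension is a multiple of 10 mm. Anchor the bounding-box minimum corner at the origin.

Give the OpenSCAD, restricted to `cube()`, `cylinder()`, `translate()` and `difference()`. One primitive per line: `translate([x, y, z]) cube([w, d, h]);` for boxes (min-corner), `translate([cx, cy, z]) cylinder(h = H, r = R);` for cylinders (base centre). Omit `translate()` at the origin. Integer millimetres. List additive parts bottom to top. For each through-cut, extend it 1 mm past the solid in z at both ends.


difference() {
  translate([130, 130, 0]) cylinder(h = 120, r = 130);
  translate([90, 140, -1]) cylinder(h = 122, r = 20);
}


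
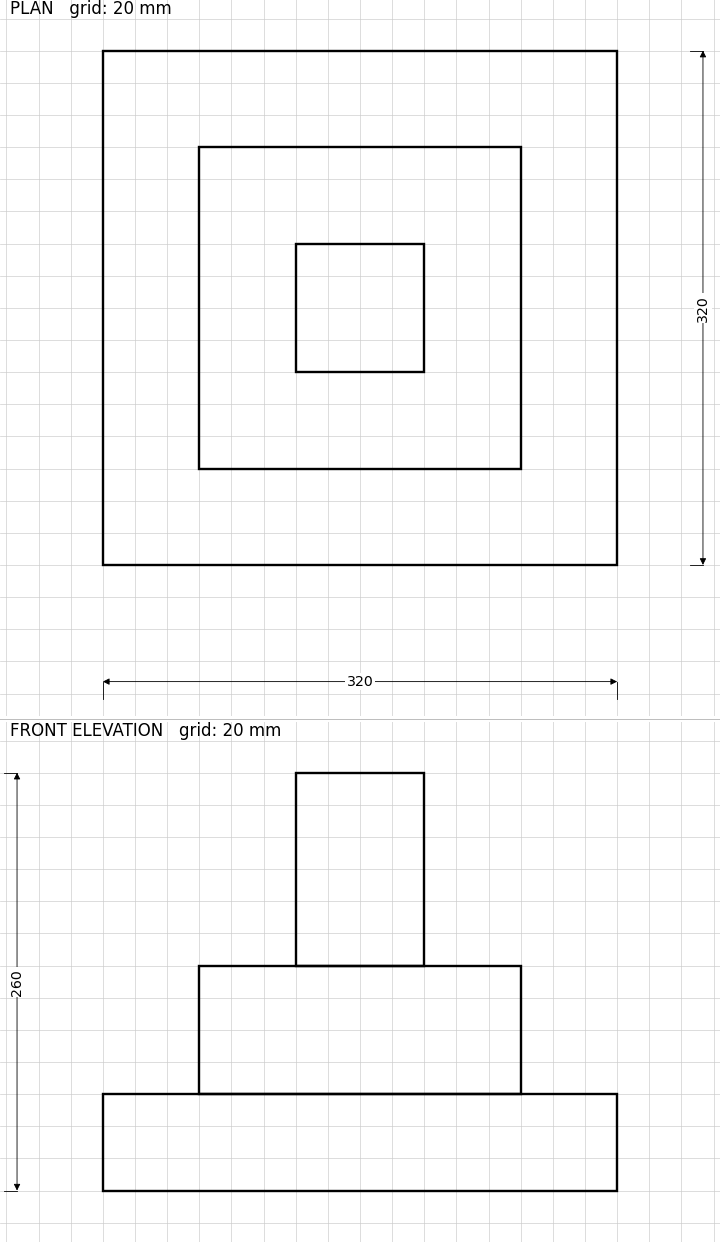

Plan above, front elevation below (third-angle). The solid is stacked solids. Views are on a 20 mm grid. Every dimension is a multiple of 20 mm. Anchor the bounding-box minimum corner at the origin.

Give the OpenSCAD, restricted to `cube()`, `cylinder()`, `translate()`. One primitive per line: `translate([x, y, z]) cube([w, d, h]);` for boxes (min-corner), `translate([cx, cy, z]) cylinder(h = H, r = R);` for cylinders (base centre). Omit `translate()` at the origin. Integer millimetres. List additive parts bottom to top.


cube([320, 320, 60]);
translate([60, 60, 60]) cube([200, 200, 80]);
translate([120, 120, 140]) cube([80, 80, 120]);


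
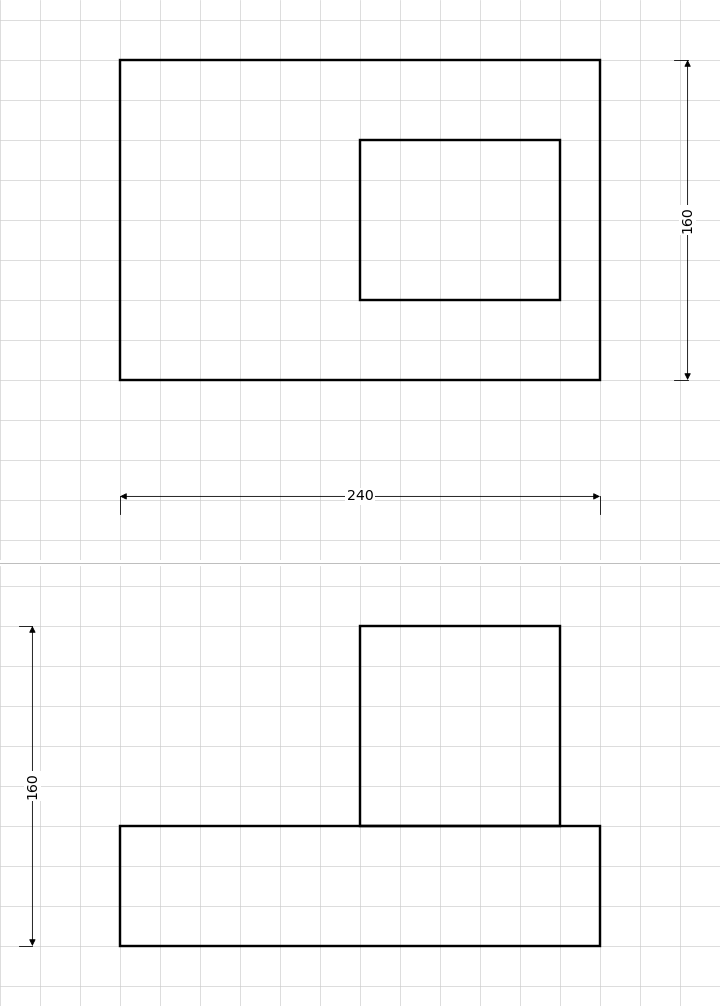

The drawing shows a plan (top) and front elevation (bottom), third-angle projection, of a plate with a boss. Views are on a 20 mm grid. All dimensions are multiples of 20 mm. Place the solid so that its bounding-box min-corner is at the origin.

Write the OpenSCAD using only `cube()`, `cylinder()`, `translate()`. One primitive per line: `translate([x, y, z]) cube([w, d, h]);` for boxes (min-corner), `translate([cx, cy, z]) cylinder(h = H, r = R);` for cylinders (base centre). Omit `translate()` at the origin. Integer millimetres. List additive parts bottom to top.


cube([240, 160, 60]);
translate([120, 40, 60]) cube([100, 80, 100]);
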